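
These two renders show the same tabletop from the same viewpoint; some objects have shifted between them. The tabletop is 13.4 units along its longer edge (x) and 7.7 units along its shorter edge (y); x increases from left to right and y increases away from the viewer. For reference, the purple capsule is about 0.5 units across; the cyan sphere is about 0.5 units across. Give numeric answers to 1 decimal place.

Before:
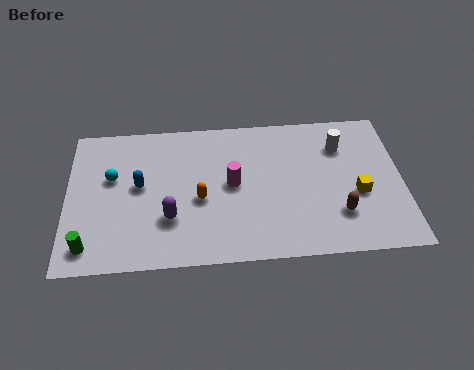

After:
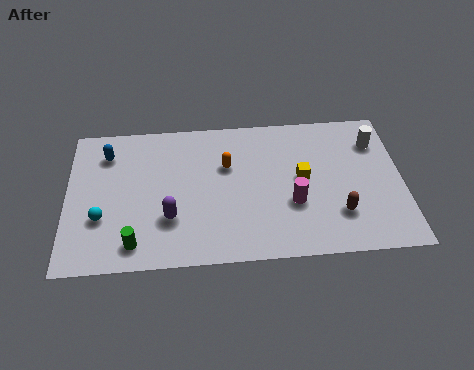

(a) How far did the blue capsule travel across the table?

2.2

The blue capsule was near (2.9, 4.2) before and (1.6, 6.0) after, so it travelled √(1.3² + 1.8²) ≈ 2.2 units.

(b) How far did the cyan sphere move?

2.1

The cyan sphere moved from about (1.8, 4.7) to (1.4, 2.6), a distance of √(0.4² + 2.1²) ≈ 2.1.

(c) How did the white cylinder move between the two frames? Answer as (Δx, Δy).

(1.4, 0.1)

From the two frames, the white cylinder sits at roughly (11.0, 5.7) before and (12.4, 5.8) after.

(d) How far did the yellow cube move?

2.4

From (11.6, 3.1) to (9.4, 4.1), the yellow cube covered √(2.2² + 1.0²) ≈ 2.4 units.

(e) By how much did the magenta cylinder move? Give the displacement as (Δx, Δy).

(2.4, -1.2)

The magenta cylinder started near (6.6, 4.0) and ended near (9.0, 2.8).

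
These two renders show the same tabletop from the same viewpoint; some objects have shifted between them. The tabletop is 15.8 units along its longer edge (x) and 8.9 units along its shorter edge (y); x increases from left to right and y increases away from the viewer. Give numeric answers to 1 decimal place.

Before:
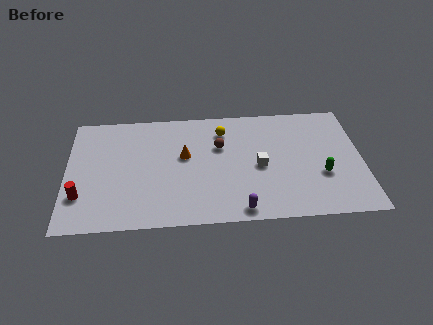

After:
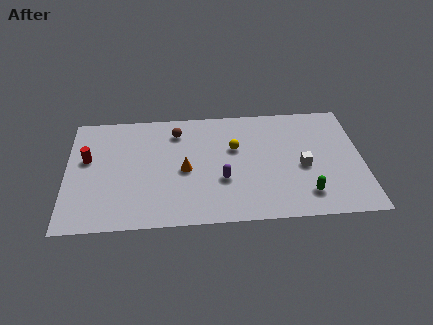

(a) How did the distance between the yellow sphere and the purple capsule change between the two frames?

-3.7

They were about 6.2 units apart before and 2.5 after — 3.7 units closer together.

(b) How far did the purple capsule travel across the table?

2.5

From (9.2, 0.9) to (8.3, 3.2), the purple capsule covered √(0.9² + 2.3²) ≈ 2.5 units.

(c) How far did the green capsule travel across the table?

1.7

From (13.6, 3.2) to (12.7, 1.8), the green capsule covered √(0.9² + 1.4²) ≈ 1.7 units.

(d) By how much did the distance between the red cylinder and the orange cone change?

-0.8

They were about 6.1 units apart before and 5.3 after — 0.8 units closer together.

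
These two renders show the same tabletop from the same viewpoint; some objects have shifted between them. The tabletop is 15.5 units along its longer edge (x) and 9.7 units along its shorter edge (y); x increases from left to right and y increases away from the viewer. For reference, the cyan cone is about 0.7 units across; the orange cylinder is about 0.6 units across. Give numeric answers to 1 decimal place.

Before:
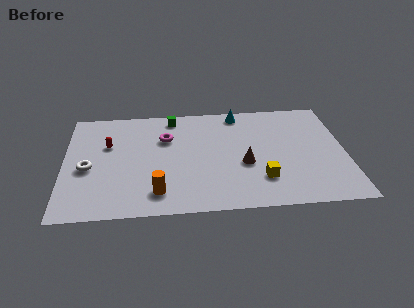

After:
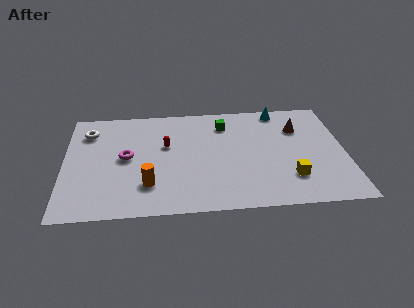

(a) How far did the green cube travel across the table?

3.0

The green cube moved from about (6.0, 8.5) to (8.9, 7.6), a distance of √(2.9² + 0.9²) ≈ 3.0.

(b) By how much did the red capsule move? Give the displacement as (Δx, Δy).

(3.2, -0.3)

From the two frames, the red capsule sits at roughly (2.4, 6.2) before and (5.6, 5.9) after.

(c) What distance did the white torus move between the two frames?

3.3

The white torus was near (1.3, 4.2) before and (1.3, 7.5) after, so it travelled √(0.0² + 3.3²) ≈ 3.3 units.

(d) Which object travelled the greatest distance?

the brown cone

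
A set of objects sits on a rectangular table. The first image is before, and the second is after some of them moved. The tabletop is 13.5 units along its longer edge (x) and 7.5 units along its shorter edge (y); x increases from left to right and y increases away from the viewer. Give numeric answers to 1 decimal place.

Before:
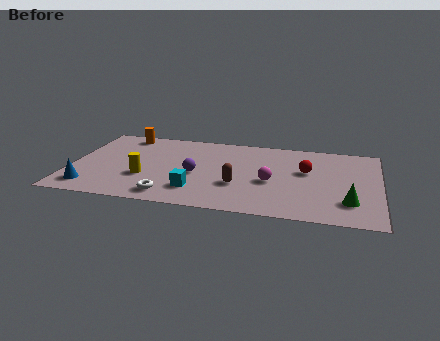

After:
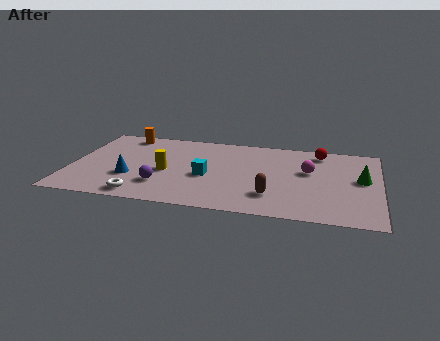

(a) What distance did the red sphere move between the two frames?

2.0

The red sphere moved from about (10.3, 4.5) to (10.8, 6.4), a distance of √(0.5² + 1.9²) ≈ 2.0.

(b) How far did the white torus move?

1.2

From (4.5, 1.1) to (3.3, 0.9), the white torus covered √(1.2² + 0.2²) ≈ 1.2 units.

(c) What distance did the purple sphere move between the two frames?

1.9

The purple sphere moved from about (5.5, 3.3) to (4.1, 2.0), a distance of √(1.4² + 1.3²) ≈ 1.9.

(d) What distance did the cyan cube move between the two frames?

1.5

The cyan cube moved from about (5.6, 1.8) to (6.0, 3.2), a distance of √(0.4² + 1.4²) ≈ 1.5.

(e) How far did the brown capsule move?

1.7

From (7.4, 2.6) to (8.9, 1.9), the brown capsule covered √(1.5² + 0.7²) ≈ 1.7 units.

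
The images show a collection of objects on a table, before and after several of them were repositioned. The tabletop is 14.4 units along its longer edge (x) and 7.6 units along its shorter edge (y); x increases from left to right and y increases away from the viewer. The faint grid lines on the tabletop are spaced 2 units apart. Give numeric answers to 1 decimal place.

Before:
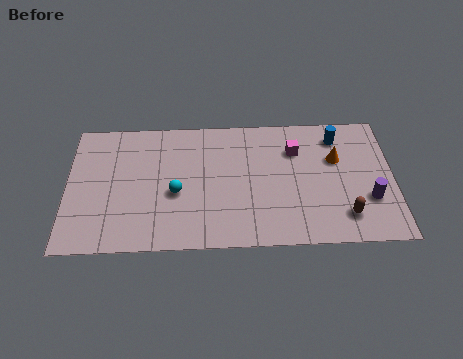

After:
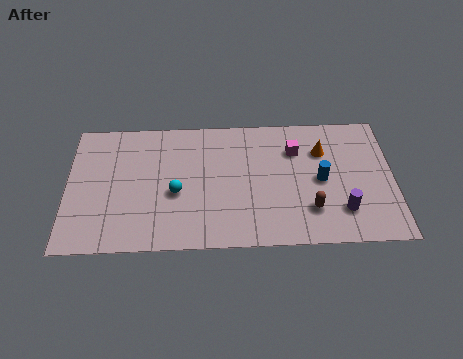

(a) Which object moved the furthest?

the blue cylinder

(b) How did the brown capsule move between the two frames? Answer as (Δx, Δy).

(-1.5, 0.4)

From the two frames, the brown capsule sits at roughly (12.2, 1.6) before and (10.7, 2.0) after.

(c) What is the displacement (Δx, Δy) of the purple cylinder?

(-1.2, -0.6)

The purple cylinder was at about (13.3, 2.5) and moved to about (12.1, 1.9).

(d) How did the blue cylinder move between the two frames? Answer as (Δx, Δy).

(-0.8, -2.5)

From the two frames, the blue cylinder sits at roughly (12.0, 6.2) before and (11.2, 3.7) after.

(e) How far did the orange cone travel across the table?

0.8

From (11.9, 4.9) to (11.3, 5.4), the orange cone covered √(0.6² + 0.5²) ≈ 0.8 units.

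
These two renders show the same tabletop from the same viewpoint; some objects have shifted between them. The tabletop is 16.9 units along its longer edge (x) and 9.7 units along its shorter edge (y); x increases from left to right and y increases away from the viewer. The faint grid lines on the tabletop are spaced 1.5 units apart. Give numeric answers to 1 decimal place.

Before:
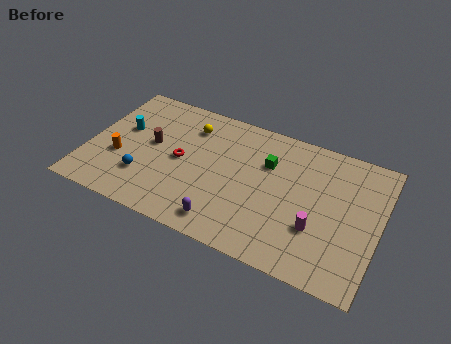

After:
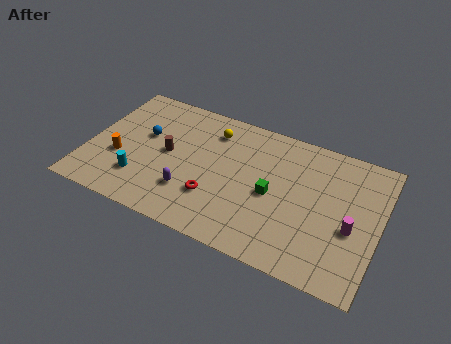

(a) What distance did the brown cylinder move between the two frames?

1.0

The brown cylinder was near (3.6, 5.3) before and (4.6, 5.0) after, so it travelled √(1.0² + 0.3²) ≈ 1.0 units.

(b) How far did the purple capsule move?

2.6

From (8.4, 1.4) to (6.2, 2.7), the purple capsule covered √(2.2² + 1.3²) ≈ 2.6 units.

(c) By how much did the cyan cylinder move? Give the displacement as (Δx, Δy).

(1.5, -3.3)

From the two frames, the cyan cylinder sits at roughly (1.8, 5.8) before and (3.3, 2.5) after.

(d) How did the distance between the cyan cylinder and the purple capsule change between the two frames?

-5.0

They were about 7.9 units apart before and 2.9 after — 5.0 units closer together.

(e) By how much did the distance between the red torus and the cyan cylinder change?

+0.6

The distance was about 3.7 in the first image and 4.3 in the second, so they moved 0.6 units further apart.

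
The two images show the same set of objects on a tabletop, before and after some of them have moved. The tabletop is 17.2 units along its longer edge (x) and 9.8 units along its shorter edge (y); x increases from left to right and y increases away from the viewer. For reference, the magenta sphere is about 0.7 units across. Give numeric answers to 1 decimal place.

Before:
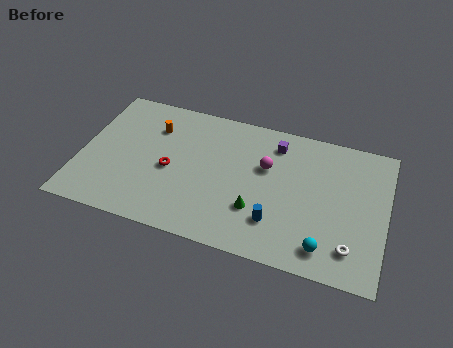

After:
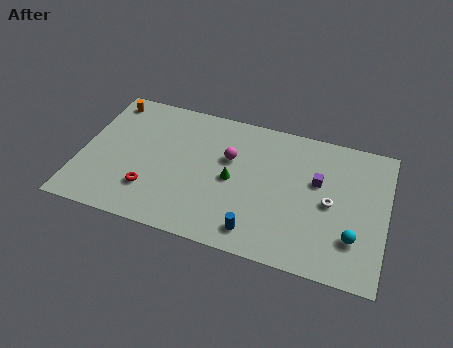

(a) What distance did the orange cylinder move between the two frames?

3.1

The orange cylinder was near (3.9, 7.2) before and (1.1, 8.5) after, so it travelled √(2.8² + 1.3²) ≈ 3.1 units.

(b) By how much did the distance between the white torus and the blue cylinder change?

+0.8

The distance was about 4.2 in the first image and 5.0 in the second, so they moved 0.8 units further apart.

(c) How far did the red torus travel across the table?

2.1

The red torus was near (5.1, 4.4) before and (4.1, 2.6) after, so it travelled √(1.0² + 1.8²) ≈ 2.1 units.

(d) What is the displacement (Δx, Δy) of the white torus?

(-1.3, 2.7)

The white torus started near (15.4, 2.0) and ended near (14.1, 4.7).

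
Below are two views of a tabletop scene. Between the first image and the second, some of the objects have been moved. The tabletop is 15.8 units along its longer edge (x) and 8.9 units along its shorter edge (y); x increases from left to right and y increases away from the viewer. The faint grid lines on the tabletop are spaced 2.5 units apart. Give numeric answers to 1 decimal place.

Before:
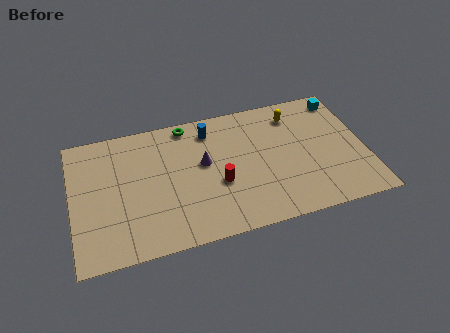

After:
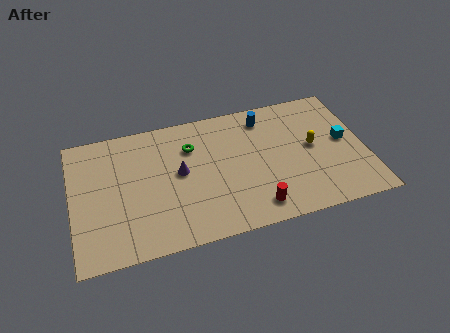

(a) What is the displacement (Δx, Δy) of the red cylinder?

(1.8, -2.1)

From the two frames, the red cylinder sits at roughly (7.8, 3.5) before and (9.6, 1.4) after.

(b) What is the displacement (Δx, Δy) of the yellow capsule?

(0.8, -2.5)

The yellow capsule started near (12.2, 7.2) and ended near (13.0, 4.7).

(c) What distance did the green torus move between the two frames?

1.6

The green torus moved from about (6.4, 8.0) to (6.5, 6.4), a distance of √(0.1² + 1.6²) ≈ 1.6.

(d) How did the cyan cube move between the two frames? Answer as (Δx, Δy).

(-0.2, -3.0)

The cyan cube started near (14.9, 7.7) and ended near (14.7, 4.7).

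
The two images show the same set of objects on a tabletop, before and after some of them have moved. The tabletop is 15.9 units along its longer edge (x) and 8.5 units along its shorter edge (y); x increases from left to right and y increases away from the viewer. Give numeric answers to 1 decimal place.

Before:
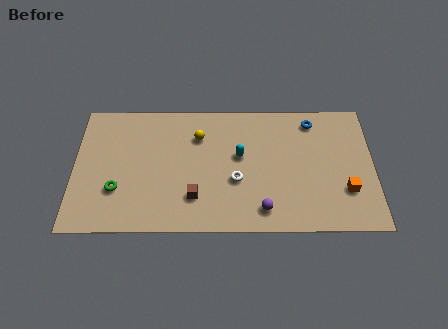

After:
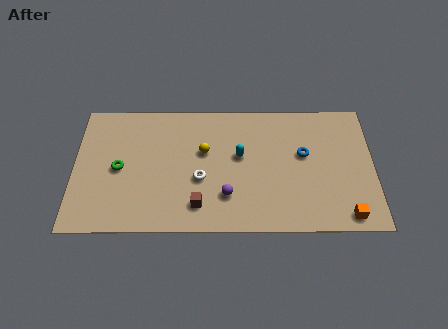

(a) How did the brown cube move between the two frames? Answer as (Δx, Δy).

(0.2, -0.5)

The brown cube started near (6.4, 2.2) and ended near (6.6, 1.7).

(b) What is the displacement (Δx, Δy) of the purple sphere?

(-1.9, 0.9)

The purple sphere started near (10.0, 1.4) and ended near (8.1, 2.3).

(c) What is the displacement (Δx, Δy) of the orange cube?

(0.0, -1.6)

The orange cube was at about (14.4, 2.6) and moved to about (14.4, 1.0).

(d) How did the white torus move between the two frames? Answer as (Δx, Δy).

(-1.9, 0.1)

From the two frames, the white torus sits at roughly (8.6, 3.3) before and (6.7, 3.4) after.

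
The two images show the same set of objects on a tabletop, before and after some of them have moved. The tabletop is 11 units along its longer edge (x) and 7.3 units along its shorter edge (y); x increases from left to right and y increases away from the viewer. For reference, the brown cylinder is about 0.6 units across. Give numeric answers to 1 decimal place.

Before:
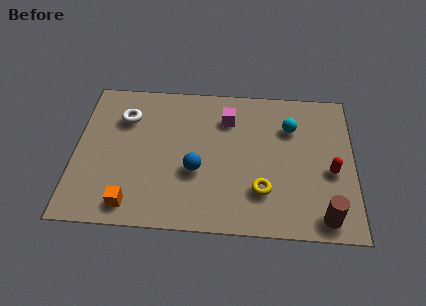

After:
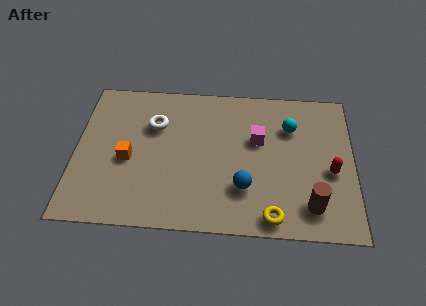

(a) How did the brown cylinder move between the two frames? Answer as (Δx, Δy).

(-0.5, 0.5)

The brown cylinder was at about (9.8, 0.9) and moved to about (9.3, 1.4).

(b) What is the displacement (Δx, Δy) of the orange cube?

(-0.2, 2.2)

From the two frames, the orange cube sits at roughly (2.3, 1.0) before and (2.1, 3.2) after.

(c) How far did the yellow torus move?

1.3

The yellow torus was near (7.4, 2.0) before and (7.8, 0.8) after, so it travelled √(0.4² + 1.2²) ≈ 1.3 units.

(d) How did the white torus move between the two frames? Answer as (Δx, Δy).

(1.2, -0.3)

The white torus was at about (1.9, 5.3) and moved to about (3.1, 5.0).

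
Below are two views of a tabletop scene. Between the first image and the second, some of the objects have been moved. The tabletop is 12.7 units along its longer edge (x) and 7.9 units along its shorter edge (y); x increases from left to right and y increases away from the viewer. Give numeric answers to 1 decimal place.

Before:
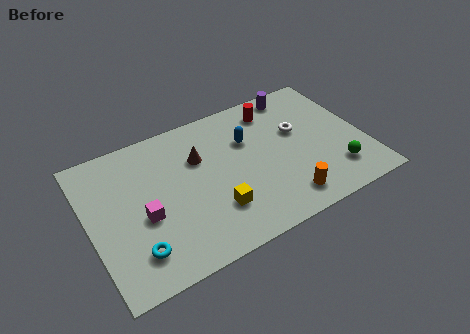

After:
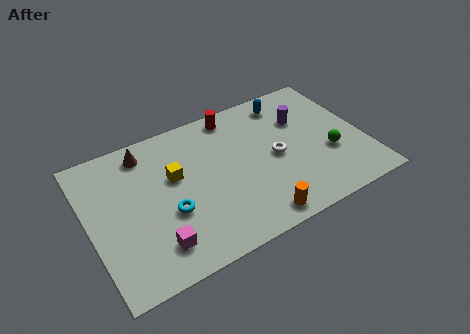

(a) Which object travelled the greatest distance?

the yellow cube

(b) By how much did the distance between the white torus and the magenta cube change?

-1.3

The distance was about 7.6 in the first image and 6.3 in the second, so they moved 1.3 units closer together.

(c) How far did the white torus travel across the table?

1.6

The white torus was near (9.8, 4.8) before and (8.6, 3.8) after, so it travelled √(1.2² + 1.0²) ≈ 1.6 units.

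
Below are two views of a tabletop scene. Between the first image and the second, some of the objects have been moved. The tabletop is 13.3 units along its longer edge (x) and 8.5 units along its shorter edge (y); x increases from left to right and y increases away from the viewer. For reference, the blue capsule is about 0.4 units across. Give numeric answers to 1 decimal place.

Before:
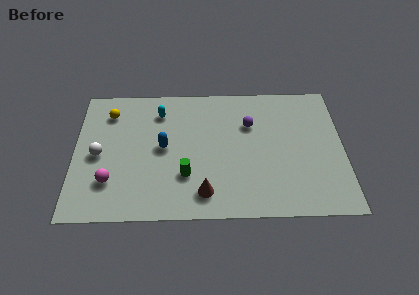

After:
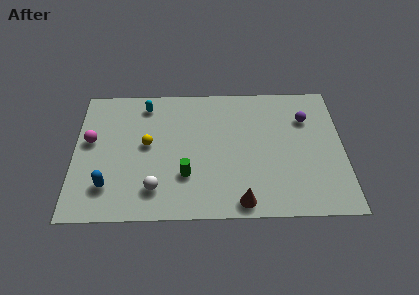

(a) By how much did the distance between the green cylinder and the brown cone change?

+1.8

They were about 1.4 units apart before and 3.2 after — 1.8 units further apart.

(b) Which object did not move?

the green cylinder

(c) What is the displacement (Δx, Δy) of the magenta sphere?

(-1.0, 2.6)

The magenta sphere was at about (1.8, 2.3) and moved to about (0.8, 4.9).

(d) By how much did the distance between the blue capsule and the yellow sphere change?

-0.3

They were about 3.5 units apart before and 3.2 after — 0.3 units closer together.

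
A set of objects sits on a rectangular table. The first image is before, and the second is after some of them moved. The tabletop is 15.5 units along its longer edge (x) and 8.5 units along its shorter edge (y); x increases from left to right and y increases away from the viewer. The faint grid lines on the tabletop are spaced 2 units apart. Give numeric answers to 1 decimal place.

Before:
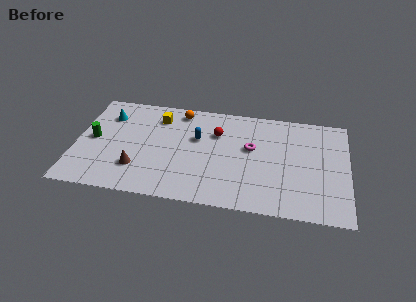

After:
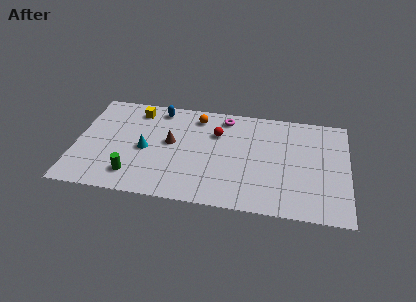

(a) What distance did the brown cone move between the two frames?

3.0

From (3.6, 2.3) to (5.4, 4.7), the brown cone covered √(1.8² + 2.4²) ≈ 3.0 units.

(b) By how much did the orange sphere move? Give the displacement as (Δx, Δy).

(1.0, -0.3)

The orange sphere was at about (5.8, 7.4) and moved to about (6.8, 7.1).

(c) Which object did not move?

the red sphere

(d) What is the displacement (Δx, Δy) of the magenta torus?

(-1.6, 2.3)

From the two frames, the magenta torus sits at roughly (10.0, 5.0) before and (8.4, 7.3) after.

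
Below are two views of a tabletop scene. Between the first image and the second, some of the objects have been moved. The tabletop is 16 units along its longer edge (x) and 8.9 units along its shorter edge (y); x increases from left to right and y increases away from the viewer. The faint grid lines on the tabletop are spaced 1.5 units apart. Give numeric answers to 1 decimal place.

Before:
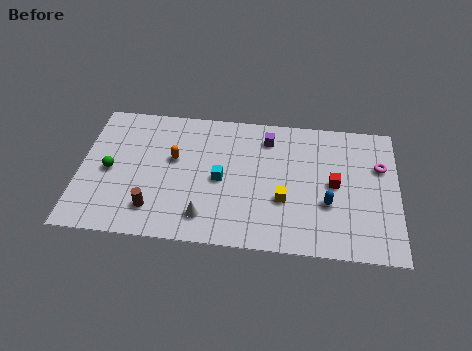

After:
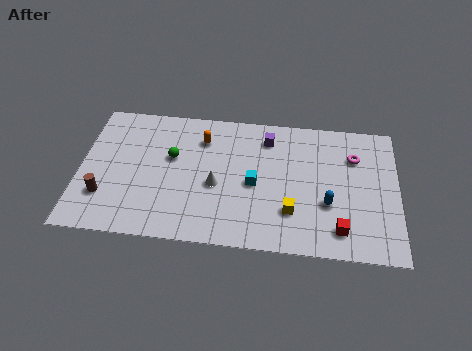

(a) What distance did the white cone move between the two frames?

2.2

From (6.4, 1.7) to (6.9, 3.8), the white cone covered √(0.5² + 2.1²) ≈ 2.2 units.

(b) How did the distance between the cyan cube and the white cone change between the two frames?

-0.7

They were about 2.6 units apart before and 1.9 after — 0.7 units closer together.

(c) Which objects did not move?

the blue capsule and the purple cube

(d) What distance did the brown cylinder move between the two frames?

2.6

The brown cylinder moved from about (3.8, 1.9) to (1.3, 2.5), a distance of √(2.5² + 0.6²) ≈ 2.6.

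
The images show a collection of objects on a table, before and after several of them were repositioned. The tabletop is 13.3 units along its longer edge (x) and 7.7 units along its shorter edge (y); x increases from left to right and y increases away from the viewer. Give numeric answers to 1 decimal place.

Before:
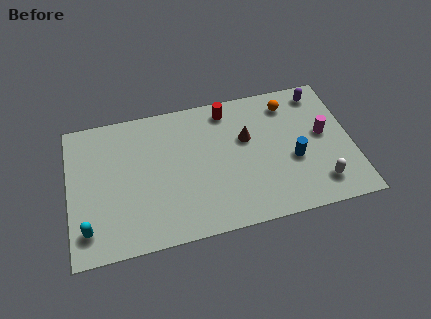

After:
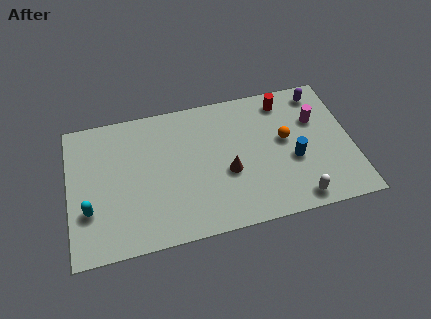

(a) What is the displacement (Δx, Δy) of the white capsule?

(-1.1, -0.6)

The white capsule started near (11.6, 1.5) and ended near (10.5, 0.9).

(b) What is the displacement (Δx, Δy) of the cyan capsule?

(0.1, 1.0)

The cyan capsule started near (0.8, 1.5) and ended near (0.9, 2.5).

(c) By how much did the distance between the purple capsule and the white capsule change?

+0.8

They were about 5.1 units apart before and 5.9 after — 0.8 units further apart.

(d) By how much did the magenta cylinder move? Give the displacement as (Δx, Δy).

(-0.3, 0.9)

The magenta cylinder was at about (12.0, 4.2) and moved to about (11.7, 5.1).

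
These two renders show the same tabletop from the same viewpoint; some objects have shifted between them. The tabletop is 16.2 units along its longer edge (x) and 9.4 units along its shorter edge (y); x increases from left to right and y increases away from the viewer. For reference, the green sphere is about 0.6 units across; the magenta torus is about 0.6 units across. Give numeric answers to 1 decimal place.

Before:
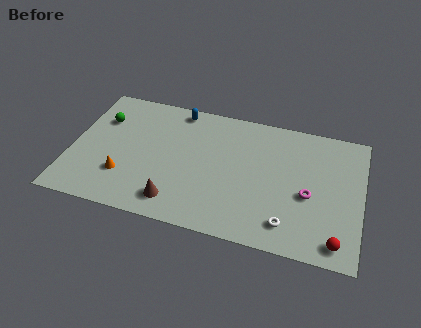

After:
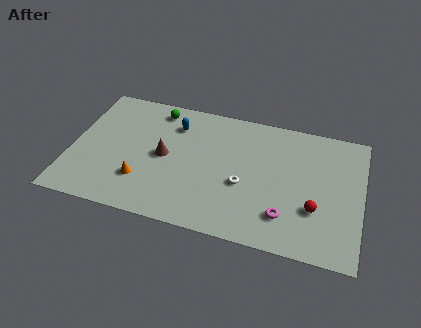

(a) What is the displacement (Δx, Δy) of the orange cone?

(1.0, -0.1)

From the two frames, the orange cone sits at roughly (3.1, 2.7) before and (4.1, 2.6) after.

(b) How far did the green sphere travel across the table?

3.4

The green sphere was near (1.5, 6.6) before and (4.5, 8.1) after, so it travelled √(3.0² + 1.5²) ≈ 3.4 units.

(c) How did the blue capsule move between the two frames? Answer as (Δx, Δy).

(-0.1, -1.2)

The blue capsule was at about (5.7, 8.4) and moved to about (5.6, 7.2).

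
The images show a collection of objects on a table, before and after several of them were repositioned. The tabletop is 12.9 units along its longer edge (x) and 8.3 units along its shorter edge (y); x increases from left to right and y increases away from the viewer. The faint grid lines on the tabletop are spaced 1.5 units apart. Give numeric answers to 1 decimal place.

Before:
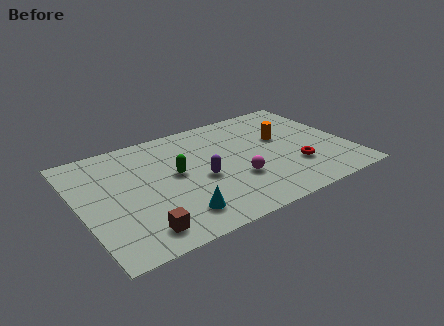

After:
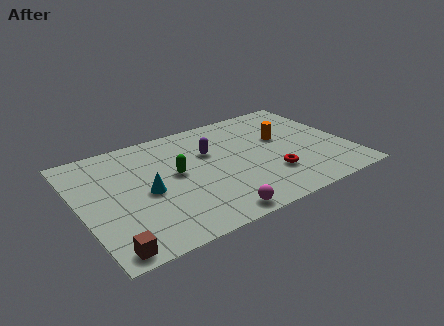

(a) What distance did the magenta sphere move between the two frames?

2.5

From (7.3, 2.8) to (5.8, 0.8), the magenta sphere covered √(1.5² + 2.0²) ≈ 2.5 units.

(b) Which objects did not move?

the green capsule and the orange cylinder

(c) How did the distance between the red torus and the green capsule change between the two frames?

-1.1

The distance was about 5.9 in the first image and 4.8 in the second, so they moved 1.1 units closer together.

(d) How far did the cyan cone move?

2.5

From (4.2, 1.6) to (3.1, 3.8), the cyan cone covered √(1.1² + 2.2²) ≈ 2.5 units.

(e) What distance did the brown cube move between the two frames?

1.6

The brown cube moved from about (2.4, 1.3) to (0.9, 0.8), a distance of √(1.5² + 0.5²) ≈ 1.6.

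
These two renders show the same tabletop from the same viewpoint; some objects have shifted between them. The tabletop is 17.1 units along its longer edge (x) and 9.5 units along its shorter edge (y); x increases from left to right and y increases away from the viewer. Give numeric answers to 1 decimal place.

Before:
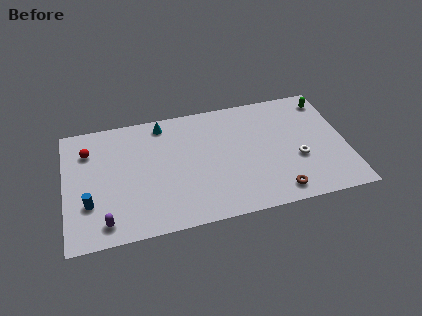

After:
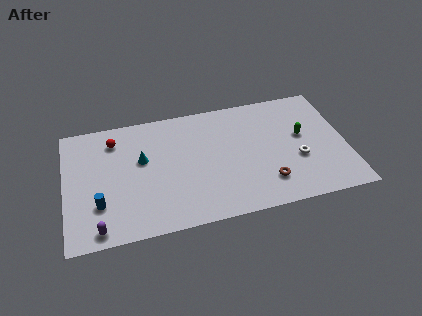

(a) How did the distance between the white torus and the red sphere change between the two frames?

-1.4

The distance was about 13.1 in the first image and 11.7 in the second, so they moved 1.4 units closer together.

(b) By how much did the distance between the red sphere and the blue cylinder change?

+0.8

The distance was about 4.1 in the first image and 4.9 in the second, so they moved 0.8 units further apart.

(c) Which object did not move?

the white torus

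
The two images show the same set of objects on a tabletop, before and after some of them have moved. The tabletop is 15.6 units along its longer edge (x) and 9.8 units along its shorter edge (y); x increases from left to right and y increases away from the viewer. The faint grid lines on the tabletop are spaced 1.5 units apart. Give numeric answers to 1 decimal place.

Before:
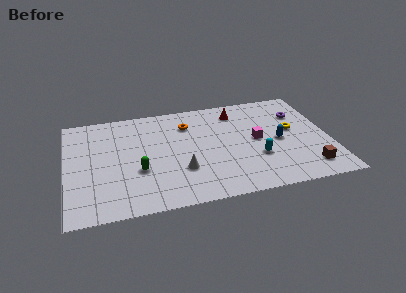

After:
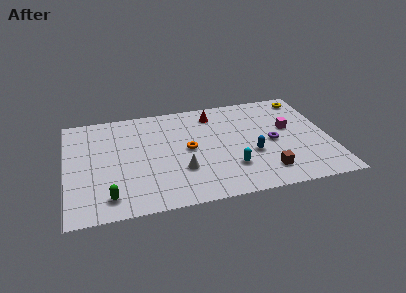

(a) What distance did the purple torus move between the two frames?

3.0

From (14.0, 7.0) to (12.2, 4.6), the purple torus covered √(1.8² + 2.4²) ≈ 3.0 units.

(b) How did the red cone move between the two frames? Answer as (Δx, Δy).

(-1.4, 0.1)

From the two frames, the red cone sits at roughly (10.3, 8.0) before and (8.9, 8.1) after.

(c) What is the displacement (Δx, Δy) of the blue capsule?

(-1.7, -0.9)

From the two frames, the blue capsule sits at roughly (12.6, 4.6) before and (10.9, 3.7) after.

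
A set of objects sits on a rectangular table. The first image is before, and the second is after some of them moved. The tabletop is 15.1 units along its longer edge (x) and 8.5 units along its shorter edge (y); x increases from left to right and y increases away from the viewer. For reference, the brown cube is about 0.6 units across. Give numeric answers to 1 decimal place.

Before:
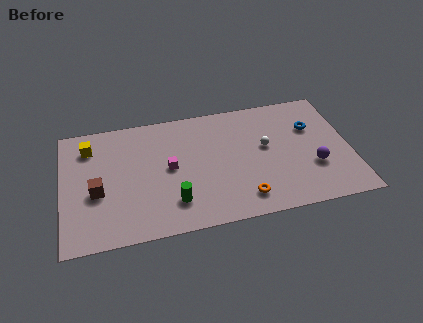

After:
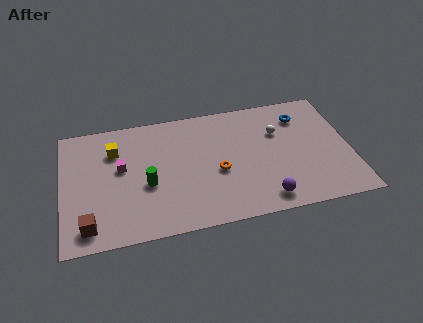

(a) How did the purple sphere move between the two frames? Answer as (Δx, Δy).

(-2.7, -1.7)

The purple sphere started near (13.1, 2.9) and ended near (10.4, 1.2).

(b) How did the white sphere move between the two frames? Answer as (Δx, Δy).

(0.7, 0.9)

The white sphere was at about (10.7, 4.8) and moved to about (11.4, 5.7).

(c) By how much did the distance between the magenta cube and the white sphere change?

+3.2

Before: roughly 5.1 units apart; after: 8.3. That's 3.2 units further apart.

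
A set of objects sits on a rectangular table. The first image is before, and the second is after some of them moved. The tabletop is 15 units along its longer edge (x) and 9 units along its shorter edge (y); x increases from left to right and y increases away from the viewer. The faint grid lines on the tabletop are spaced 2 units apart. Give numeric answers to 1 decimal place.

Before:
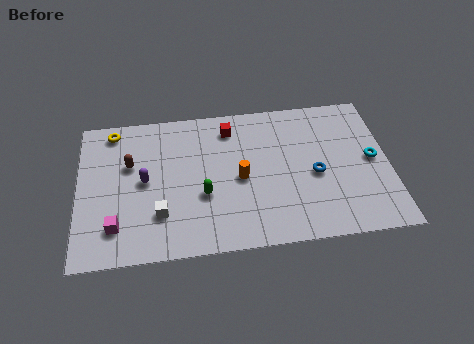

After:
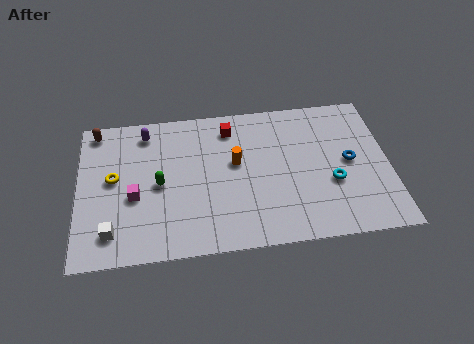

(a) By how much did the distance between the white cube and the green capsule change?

+1.2

They were about 2.3 units apart before and 3.5 after — 1.2 units further apart.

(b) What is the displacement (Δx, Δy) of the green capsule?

(-2.1, 0.9)

From the two frames, the green capsule sits at roughly (6.0, 3.4) before and (3.9, 4.3) after.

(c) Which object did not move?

the red cube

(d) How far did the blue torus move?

1.8

The blue torus was near (11.4, 4.0) before and (13.1, 4.6) after, so it travelled √(1.7² + 0.6²) ≈ 1.8 units.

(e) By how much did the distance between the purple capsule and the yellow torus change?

-0.5

They were about 3.6 units apart before and 3.1 after — 0.5 units closer together.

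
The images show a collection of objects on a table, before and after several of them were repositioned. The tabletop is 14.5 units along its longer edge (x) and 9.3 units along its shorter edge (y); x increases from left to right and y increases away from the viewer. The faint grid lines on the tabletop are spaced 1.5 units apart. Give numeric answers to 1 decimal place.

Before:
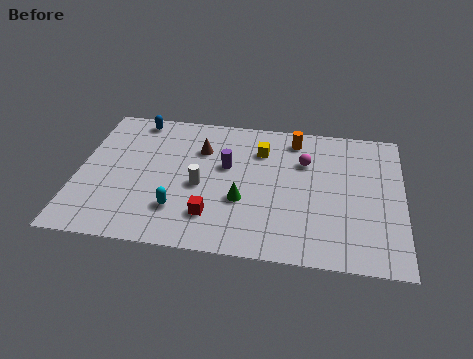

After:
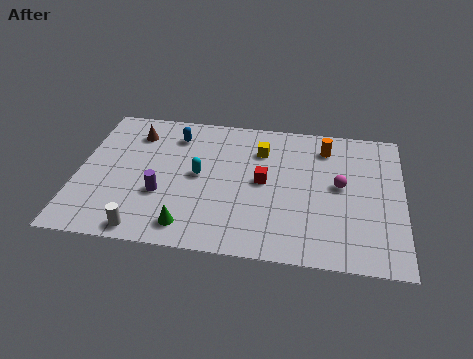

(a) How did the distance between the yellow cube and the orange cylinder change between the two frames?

+1.2

The distance was about 1.8 in the first image and 3.0 in the second, so they moved 1.2 units further apart.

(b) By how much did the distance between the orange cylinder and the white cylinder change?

+4.6

Before: roughly 5.6 units apart; after: 10.2. That's 4.6 units further apart.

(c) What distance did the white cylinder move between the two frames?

3.9

The white cylinder was near (5.5, 4.1) before and (3.2, 0.9) after, so it travelled √(2.3² + 3.2²) ≈ 3.9 units.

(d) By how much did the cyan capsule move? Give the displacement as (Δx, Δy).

(0.8, 2.4)

The cyan capsule started near (4.6, 2.4) and ended near (5.4, 4.8).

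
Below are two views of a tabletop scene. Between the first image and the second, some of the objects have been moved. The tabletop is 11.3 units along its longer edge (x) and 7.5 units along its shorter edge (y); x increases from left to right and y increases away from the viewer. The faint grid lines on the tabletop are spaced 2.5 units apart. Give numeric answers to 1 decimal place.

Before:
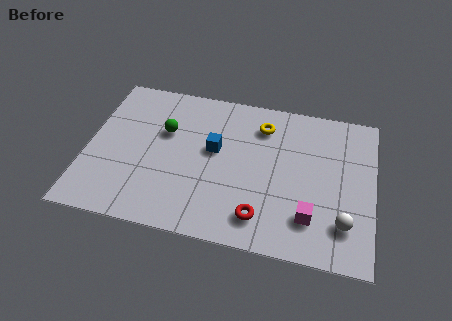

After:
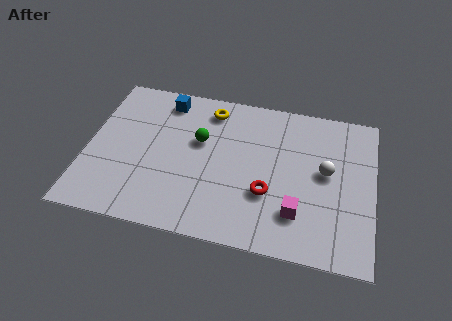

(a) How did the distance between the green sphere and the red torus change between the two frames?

-1.8

The distance was about 5.2 in the first image and 3.4 in the second, so they moved 1.8 units closer together.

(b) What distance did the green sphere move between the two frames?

1.4

The green sphere moved from about (3.0, 4.8) to (4.4, 4.6), a distance of √(1.4² + 0.2²) ≈ 1.4.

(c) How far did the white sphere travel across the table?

2.4

The white sphere was near (10.2, 1.8) before and (9.4, 4.1) after, so it travelled √(0.8² + 2.3²) ≈ 2.4 units.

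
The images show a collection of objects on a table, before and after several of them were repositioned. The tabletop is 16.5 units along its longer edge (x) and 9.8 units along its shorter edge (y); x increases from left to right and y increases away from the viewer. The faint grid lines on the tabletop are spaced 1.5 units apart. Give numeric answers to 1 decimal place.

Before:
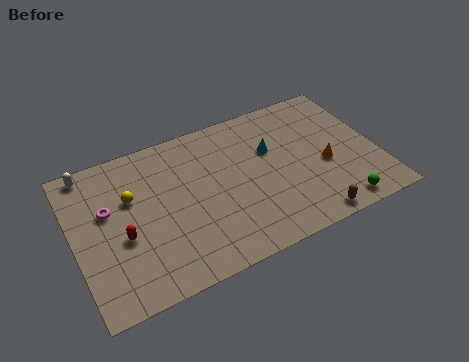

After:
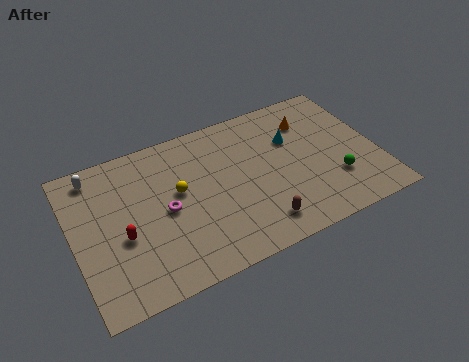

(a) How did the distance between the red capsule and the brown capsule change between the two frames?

-2.8

Before: roughly 10.3 units apart; after: 7.5. That's 2.8 units closer together.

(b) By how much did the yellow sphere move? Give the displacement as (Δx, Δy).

(2.5, -0.7)

From the two frames, the yellow sphere sits at roughly (3.2, 6.3) before and (5.7, 5.6) after.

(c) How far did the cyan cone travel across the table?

1.2

From (10.9, 6.3) to (12.1, 6.5), the cyan cone covered √(1.2² + 0.2²) ≈ 1.2 units.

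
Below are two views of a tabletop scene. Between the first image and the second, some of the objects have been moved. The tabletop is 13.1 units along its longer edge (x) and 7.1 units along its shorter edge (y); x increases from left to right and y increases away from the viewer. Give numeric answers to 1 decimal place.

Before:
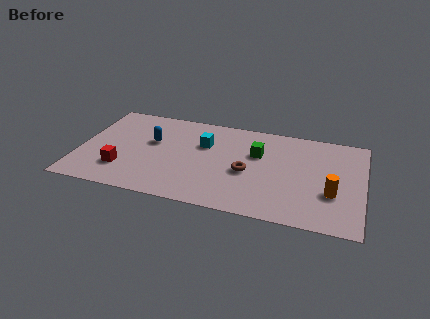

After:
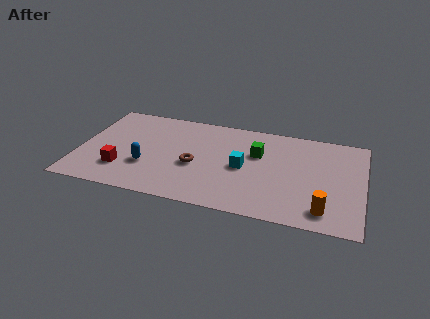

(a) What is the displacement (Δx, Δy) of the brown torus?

(-2.4, -0.1)

The brown torus was at about (7.8, 3.1) and moved to about (5.4, 3.0).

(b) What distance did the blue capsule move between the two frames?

1.9

The blue capsule was near (3.3, 4.3) before and (3.2, 2.4) after, so it travelled √(0.1² + 1.9²) ≈ 1.9 units.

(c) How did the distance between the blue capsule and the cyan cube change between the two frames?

+2.1

The distance was about 2.4 in the first image and 4.5 in the second, so they moved 2.1 units further apart.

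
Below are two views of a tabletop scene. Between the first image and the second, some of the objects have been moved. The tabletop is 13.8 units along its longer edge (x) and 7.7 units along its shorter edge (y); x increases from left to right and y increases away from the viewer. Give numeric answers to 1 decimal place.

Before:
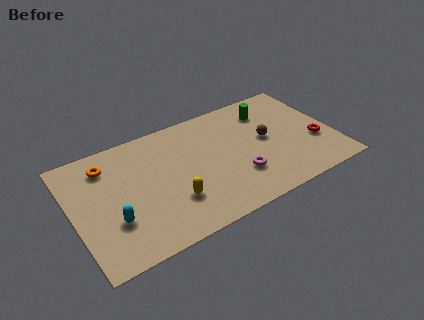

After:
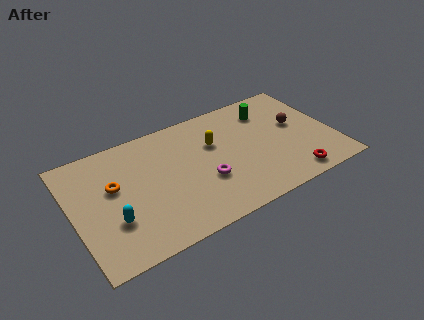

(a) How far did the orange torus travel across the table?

1.5

The orange torus was near (2.0, 6.1) before and (2.2, 4.6) after, so it travelled √(0.2² + 1.5²) ≈ 1.5 units.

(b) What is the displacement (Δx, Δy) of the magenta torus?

(-1.7, 0.5)

The magenta torus started near (8.5, 2.3) and ended near (6.8, 2.8).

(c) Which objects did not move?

the green cylinder and the cyan capsule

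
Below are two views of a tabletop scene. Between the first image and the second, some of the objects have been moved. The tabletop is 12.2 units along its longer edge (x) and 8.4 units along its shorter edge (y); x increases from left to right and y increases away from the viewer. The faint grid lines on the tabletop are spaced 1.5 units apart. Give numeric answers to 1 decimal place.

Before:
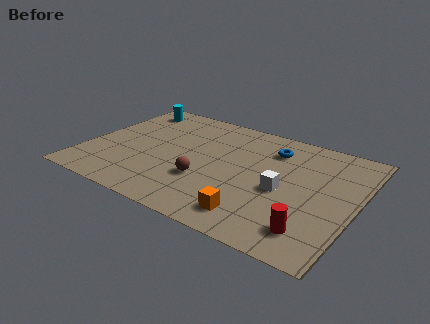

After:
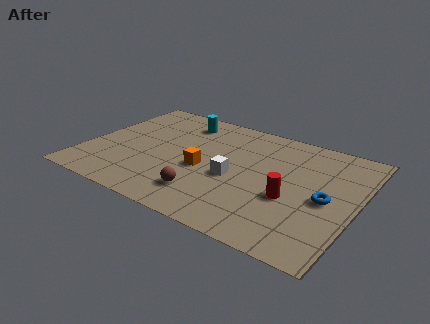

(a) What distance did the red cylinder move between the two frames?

2.1

The red cylinder moved from about (10.6, 1.6) to (9.4, 3.3), a distance of √(1.2² + 1.7²) ≈ 2.1.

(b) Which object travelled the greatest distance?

the blue torus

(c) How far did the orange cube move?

3.5

From (8.1, 1.4) to (5.4, 3.6), the orange cube covered √(2.7² + 2.2²) ≈ 3.5 units.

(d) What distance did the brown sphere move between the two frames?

1.0

The brown sphere moved from about (5.6, 2.8) to (5.8, 1.8), a distance of √(0.2² + 1.0²) ≈ 1.0.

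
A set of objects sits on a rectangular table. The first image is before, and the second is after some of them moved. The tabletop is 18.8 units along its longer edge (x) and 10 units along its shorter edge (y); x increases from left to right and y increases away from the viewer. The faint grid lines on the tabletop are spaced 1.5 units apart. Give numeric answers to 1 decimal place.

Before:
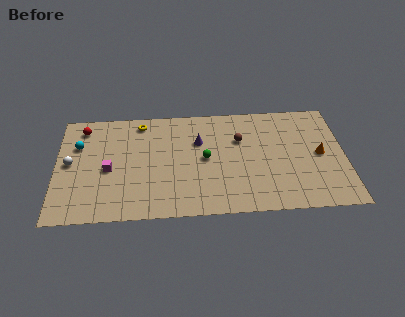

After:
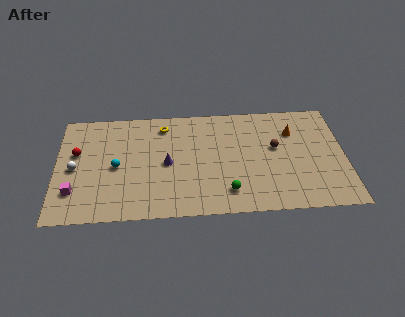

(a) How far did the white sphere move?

0.6

From (0.9, 5.2) to (1.2, 4.7), the white sphere covered √(0.3² + 0.5²) ≈ 0.6 units.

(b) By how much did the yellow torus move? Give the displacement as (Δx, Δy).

(1.5, -0.4)

The yellow torus was at about (5.5, 8.7) and moved to about (7.0, 8.3).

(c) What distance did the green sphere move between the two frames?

3.4

The green sphere moved from about (9.7, 5.1) to (11.1, 2.0), a distance of √(1.4² + 3.1²) ≈ 3.4.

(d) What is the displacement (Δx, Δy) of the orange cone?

(-1.7, 2.2)

From the two frames, the orange cone sits at roughly (17.2, 5.0) before and (15.5, 7.2) after.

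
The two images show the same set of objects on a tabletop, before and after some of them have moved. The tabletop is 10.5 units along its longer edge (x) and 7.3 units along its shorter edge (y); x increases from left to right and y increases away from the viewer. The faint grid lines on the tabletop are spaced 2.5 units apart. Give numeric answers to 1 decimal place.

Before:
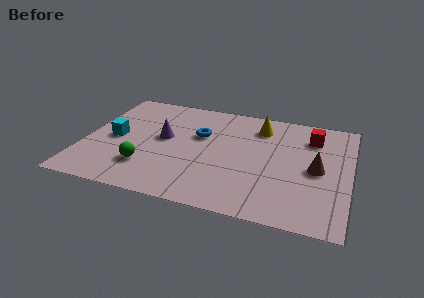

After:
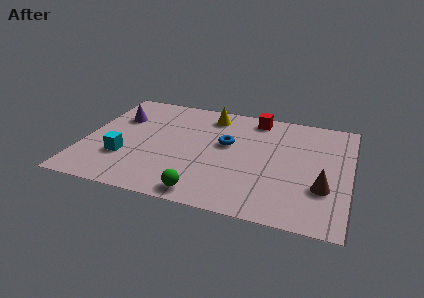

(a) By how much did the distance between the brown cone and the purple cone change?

+2.6

Before: roughly 6.1 units apart; after: 8.7. That's 2.6 units further apart.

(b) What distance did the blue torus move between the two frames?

1.1

The blue torus was near (4.5, 4.6) before and (5.6, 4.3) after, so it travelled √(1.1² + 0.3²) ≈ 1.1 units.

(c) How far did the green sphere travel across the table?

2.6

From (2.6, 1.9) to (5.0, 0.8), the green sphere covered √(2.4² + 1.1²) ≈ 2.6 units.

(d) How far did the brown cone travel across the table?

1.1

The brown cone was near (9.2, 3.5) before and (9.5, 2.4) after, so it travelled √(0.3² + 1.1²) ≈ 1.1 units.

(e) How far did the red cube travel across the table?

2.4

The red cube moved from about (8.9, 5.6) to (6.6, 6.4), a distance of √(2.3² + 0.8²) ≈ 2.4.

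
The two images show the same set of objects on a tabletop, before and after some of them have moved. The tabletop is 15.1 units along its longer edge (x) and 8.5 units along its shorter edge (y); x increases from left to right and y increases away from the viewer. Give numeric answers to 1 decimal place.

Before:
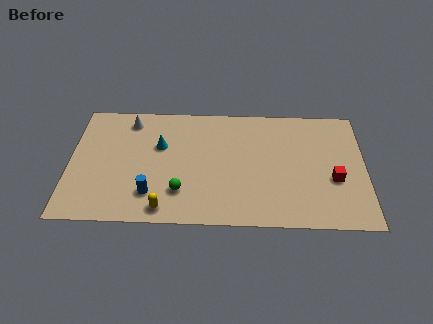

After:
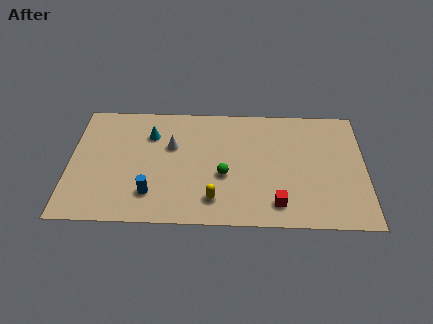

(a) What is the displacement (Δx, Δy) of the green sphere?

(2.2, 1.2)

From the two frames, the green sphere sits at roughly (5.7, 2.2) before and (7.9, 3.4) after.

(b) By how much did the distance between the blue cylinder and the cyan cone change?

+0.8

They were about 3.4 units apart before and 4.2 after — 0.8 units further apart.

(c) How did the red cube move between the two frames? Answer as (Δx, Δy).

(-2.9, -1.8)

The red cube started near (13.5, 3.3) and ended near (10.6, 1.5).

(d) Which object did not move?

the blue cylinder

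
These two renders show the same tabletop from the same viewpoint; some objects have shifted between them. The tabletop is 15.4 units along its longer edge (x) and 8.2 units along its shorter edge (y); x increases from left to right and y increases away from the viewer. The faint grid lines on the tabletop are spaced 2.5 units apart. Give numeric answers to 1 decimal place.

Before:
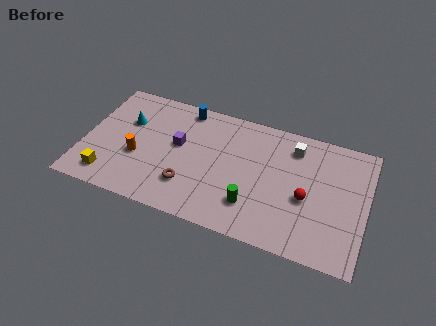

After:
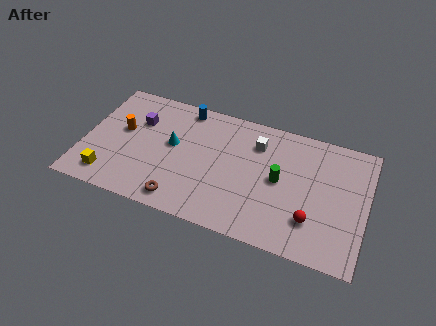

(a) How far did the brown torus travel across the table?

1.1

The brown torus moved from about (5.9, 2.2) to (5.6, 1.1), a distance of √(0.3² + 1.1²) ≈ 1.1.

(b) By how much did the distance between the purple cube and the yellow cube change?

-0.4

The distance was about 4.8 in the first image and 4.4 in the second, so they moved 0.4 units closer together.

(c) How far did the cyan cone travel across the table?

2.7

The cyan cone was near (2.2, 5.4) before and (4.8, 4.6) after, so it travelled √(2.6² + 0.8²) ≈ 2.7 units.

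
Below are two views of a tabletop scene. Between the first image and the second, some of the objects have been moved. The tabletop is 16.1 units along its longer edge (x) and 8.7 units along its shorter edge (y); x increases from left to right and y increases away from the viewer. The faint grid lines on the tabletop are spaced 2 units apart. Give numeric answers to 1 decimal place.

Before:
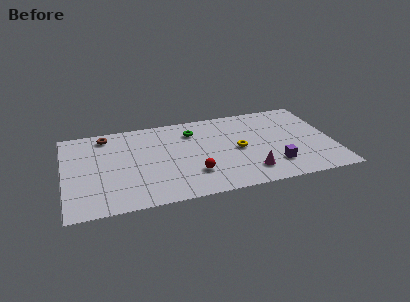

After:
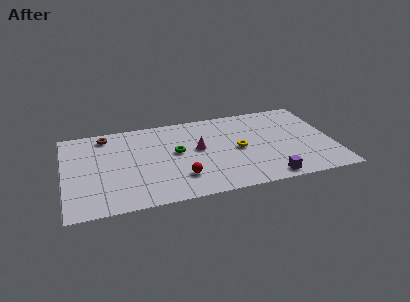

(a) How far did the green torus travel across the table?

2.2

From (7.8, 6.7) to (6.7, 4.8), the green torus covered √(1.1² + 1.9²) ≈ 2.2 units.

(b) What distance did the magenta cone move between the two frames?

4.2

From (10.9, 1.8) to (8.0, 4.8), the magenta cone covered √(2.9² + 3.0²) ≈ 4.2 units.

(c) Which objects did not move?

the yellow torus and the brown torus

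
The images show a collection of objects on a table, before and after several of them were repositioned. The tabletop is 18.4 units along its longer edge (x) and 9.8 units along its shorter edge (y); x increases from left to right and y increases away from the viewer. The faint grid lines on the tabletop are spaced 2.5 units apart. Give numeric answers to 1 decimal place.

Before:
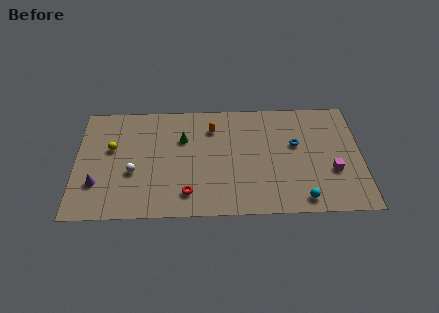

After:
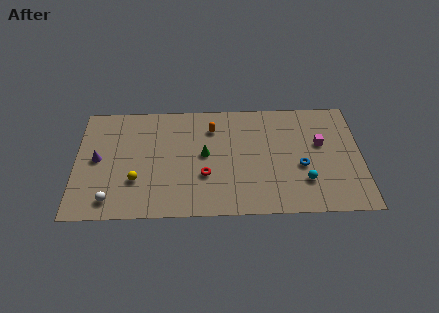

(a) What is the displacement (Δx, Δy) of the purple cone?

(0.0, 2.1)

The purple cone started near (1.4, 2.9) and ended near (1.4, 5.0).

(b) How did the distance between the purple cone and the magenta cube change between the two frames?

-0.7

Before: roughly 15.1 units apart; after: 14.4. That's 0.7 units closer together.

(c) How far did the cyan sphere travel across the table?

1.5

The cyan sphere was near (14.5, 1.2) before and (14.7, 2.7) after, so it travelled √(0.2² + 1.5²) ≈ 1.5 units.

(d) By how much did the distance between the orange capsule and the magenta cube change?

-1.5

They were about 8.7 units apart before and 7.2 after — 1.5 units closer together.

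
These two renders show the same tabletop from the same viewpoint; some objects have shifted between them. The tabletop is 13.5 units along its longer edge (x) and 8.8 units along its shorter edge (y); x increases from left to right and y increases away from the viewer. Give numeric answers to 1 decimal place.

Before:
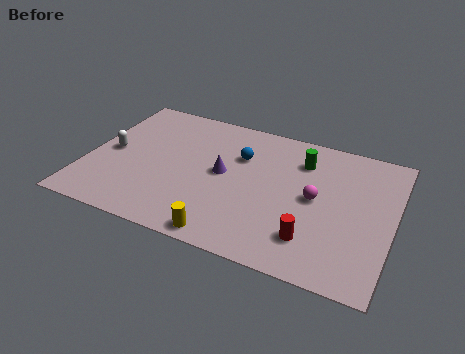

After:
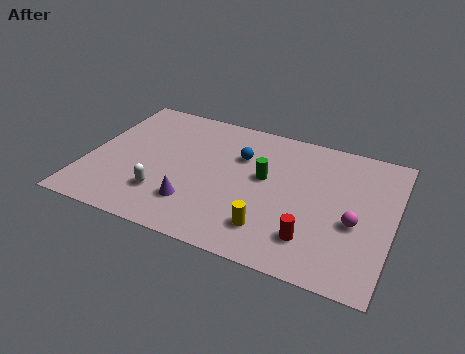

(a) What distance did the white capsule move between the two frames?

3.3

The white capsule moved from about (1.0, 4.3) to (3.6, 2.3), a distance of √(2.6² + 2.0²) ≈ 3.3.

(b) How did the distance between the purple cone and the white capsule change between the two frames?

-3.6

Before: roughly 5.0 units apart; after: 1.4. That's 3.6 units closer together.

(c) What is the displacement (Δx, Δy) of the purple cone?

(-1.0, -2.4)

The purple cone started near (6.0, 4.6) and ended near (5.0, 2.2).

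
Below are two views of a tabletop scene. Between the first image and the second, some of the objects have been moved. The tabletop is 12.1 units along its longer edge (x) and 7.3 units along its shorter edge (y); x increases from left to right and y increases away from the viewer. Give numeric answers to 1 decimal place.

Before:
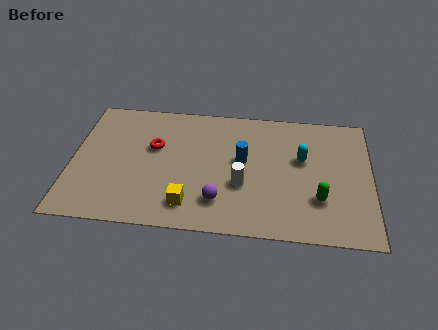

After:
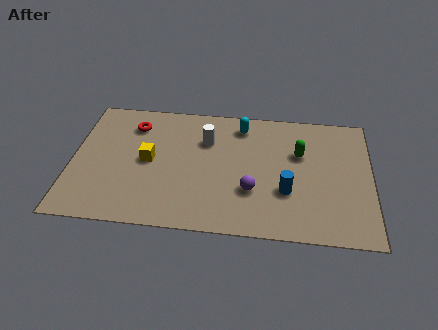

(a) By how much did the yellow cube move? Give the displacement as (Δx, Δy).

(-1.7, 2.3)

The yellow cube started near (4.8, 1.4) and ended near (3.1, 3.7).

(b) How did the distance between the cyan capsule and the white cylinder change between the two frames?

-1.2

The distance was about 2.9 in the first image and 1.7 in the second, so they moved 1.2 units closer together.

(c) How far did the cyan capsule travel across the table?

3.0

The cyan capsule moved from about (9.3, 4.4) to (6.8, 6.1), a distance of √(2.5² + 1.7²) ≈ 3.0.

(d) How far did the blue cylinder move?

2.4

The blue cylinder moved from about (6.9, 4.1) to (8.7, 2.5), a distance of √(1.8² + 1.6²) ≈ 2.4.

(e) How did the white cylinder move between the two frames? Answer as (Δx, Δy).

(-1.5, 2.4)

From the two frames, the white cylinder sits at roughly (6.9, 2.7) before and (5.4, 5.1) after.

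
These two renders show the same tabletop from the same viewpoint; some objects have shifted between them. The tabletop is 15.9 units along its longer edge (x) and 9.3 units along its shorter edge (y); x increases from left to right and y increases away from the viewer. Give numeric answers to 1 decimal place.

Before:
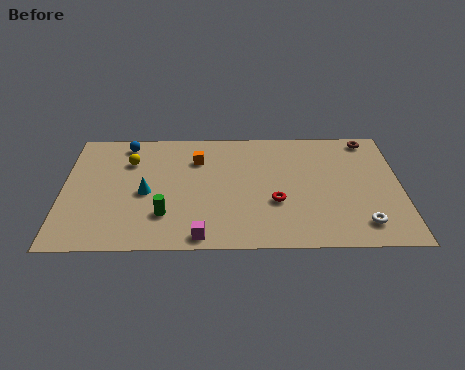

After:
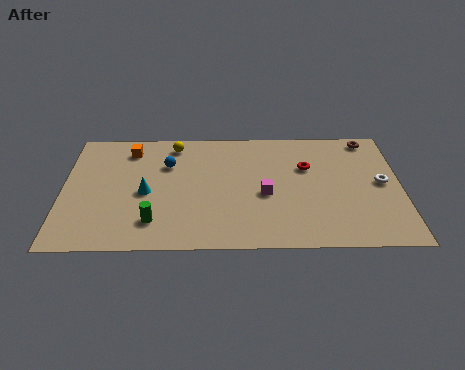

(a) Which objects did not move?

the brown torus and the cyan cone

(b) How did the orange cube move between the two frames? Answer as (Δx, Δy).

(-3.2, 0.8)

The orange cube was at about (6.3, 6.8) and moved to about (3.1, 7.6).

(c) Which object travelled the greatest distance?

the magenta cube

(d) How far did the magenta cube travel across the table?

4.3

The magenta cube was near (6.5, 0.9) before and (9.5, 4.0) after, so it travelled √(3.0² + 3.1²) ≈ 4.3 units.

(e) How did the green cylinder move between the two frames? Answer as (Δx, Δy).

(-0.5, -0.5)

From the two frames, the green cylinder sits at roughly (4.8, 2.5) before and (4.3, 2.0) after.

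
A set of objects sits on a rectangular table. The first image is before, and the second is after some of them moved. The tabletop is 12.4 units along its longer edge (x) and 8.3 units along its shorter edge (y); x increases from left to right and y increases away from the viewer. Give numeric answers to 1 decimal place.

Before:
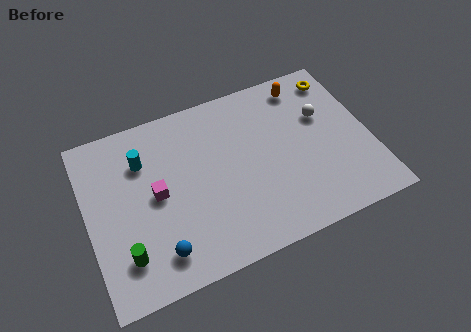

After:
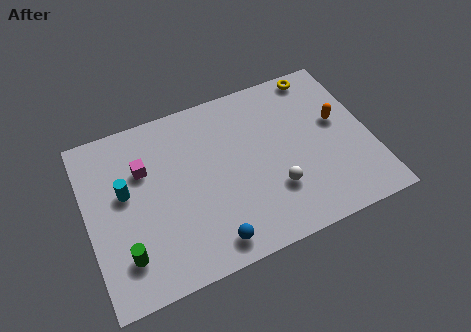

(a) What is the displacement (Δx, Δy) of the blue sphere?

(2.2, -0.4)

The blue sphere started near (2.8, 1.5) and ended near (5.0, 1.1).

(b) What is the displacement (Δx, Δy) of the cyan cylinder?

(-0.9, -1.2)

The cyan cylinder started near (2.6, 6.0) and ended near (1.7, 4.8).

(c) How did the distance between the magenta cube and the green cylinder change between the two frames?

+1.1

The distance was about 2.8 in the first image and 3.9 in the second, so they moved 1.1 units further apart.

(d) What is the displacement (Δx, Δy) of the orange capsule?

(1.2, -2.3)

The orange capsule started near (9.9, 7.1) and ended near (11.1, 4.8).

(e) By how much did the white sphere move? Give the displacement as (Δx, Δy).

(-2.5, -2.8)

The white sphere was at about (10.5, 5.3) and moved to about (8.0, 2.5).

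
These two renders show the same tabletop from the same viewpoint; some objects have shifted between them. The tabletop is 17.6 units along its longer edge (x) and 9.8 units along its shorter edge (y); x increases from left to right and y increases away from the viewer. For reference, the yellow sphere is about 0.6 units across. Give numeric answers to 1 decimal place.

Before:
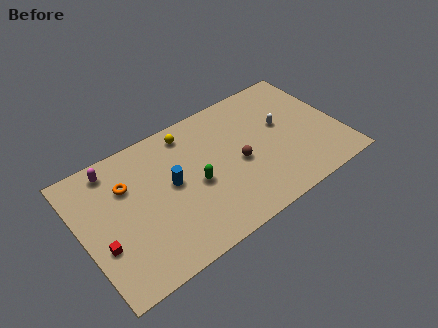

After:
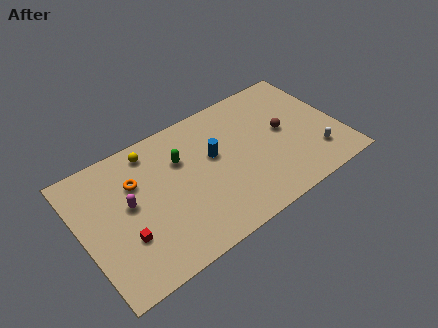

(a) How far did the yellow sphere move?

2.6

From (7.8, 8.4) to (5.2, 8.4), the yellow sphere covered √(2.6² + 0.0²) ≈ 2.6 units.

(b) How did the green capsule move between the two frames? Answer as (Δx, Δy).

(-0.6, 2.3)

The green capsule started near (7.6, 4.4) and ended near (7.0, 6.7).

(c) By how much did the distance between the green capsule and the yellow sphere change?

-1.5

They were about 4.0 units apart before and 2.5 after — 1.5 units closer together.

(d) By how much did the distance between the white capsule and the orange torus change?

+1.8

Before: roughly 10.7 units apart; after: 12.5. That's 1.8 units further apart.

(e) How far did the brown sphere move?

3.4

From (10.6, 4.4) to (13.9, 5.2), the brown sphere covered √(3.3² + 0.8²) ≈ 3.4 units.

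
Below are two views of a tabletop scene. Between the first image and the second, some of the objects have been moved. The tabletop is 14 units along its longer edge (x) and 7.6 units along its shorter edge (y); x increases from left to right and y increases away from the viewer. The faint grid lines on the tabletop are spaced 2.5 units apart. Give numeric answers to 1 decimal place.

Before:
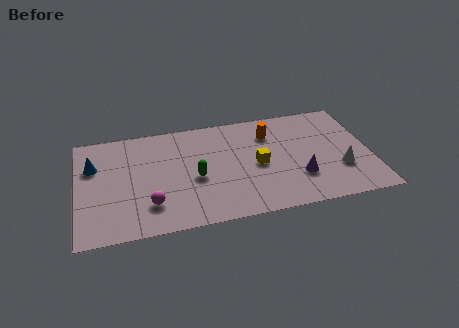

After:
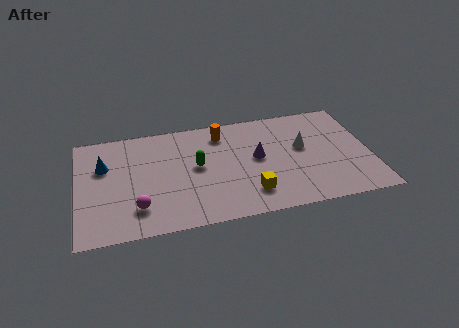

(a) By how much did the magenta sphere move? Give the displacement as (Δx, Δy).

(-0.6, -0.1)

From the two frames, the magenta sphere sits at roughly (3.4, 1.9) before and (2.8, 1.8) after.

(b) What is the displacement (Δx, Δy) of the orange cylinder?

(-2.3, 0.5)

The orange cylinder started near (9.3, 5.7) and ended near (7.0, 6.2).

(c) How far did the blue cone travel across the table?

0.5

The blue cone moved from about (0.8, 5.1) to (1.3, 5.0), a distance of √(0.5² + 0.1²) ≈ 0.5.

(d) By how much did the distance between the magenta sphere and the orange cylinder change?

-0.9

Before: roughly 7.0 units apart; after: 6.1. That's 0.9 units closer together.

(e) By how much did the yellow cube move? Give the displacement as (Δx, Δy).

(-0.5, -1.9)

The yellow cube started near (8.6, 3.6) and ended near (8.1, 1.7).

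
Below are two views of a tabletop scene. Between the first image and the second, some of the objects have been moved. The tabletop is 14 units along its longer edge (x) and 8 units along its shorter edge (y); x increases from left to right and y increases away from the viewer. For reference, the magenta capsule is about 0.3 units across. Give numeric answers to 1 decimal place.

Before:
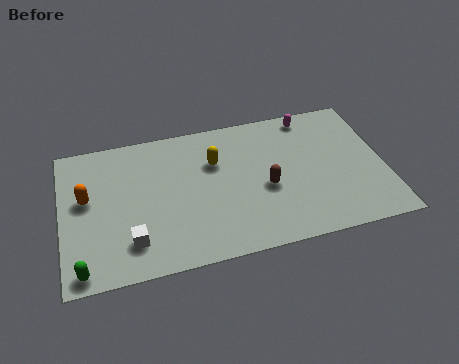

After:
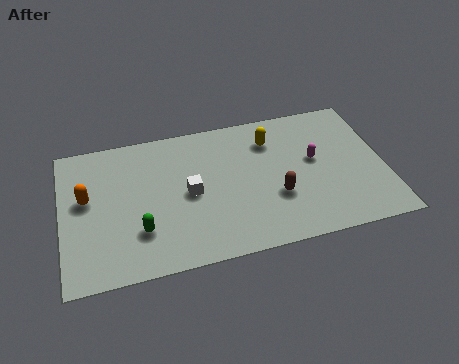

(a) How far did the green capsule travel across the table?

2.9

The green capsule moved from about (0.8, 0.8) to (3.3, 2.3), a distance of √(2.5² + 1.5²) ≈ 2.9.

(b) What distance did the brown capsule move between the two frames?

0.7

The brown capsule was near (8.8, 3.4) before and (9.2, 2.8) after, so it travelled √(0.4² + 0.6²) ≈ 0.7 units.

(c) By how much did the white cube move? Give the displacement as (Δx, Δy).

(2.6, 2.1)

From the two frames, the white cube sits at roughly (2.9, 1.8) before and (5.5, 3.9) after.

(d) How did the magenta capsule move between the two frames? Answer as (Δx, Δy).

(0.0, -2.6)

The magenta capsule started near (11.0, 7.1) and ended near (11.0, 4.5).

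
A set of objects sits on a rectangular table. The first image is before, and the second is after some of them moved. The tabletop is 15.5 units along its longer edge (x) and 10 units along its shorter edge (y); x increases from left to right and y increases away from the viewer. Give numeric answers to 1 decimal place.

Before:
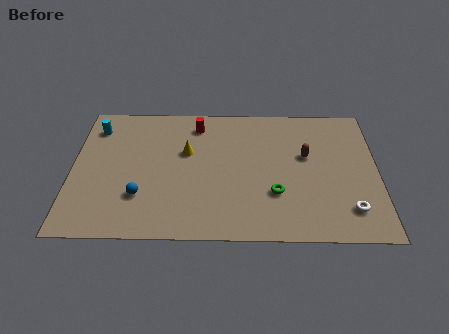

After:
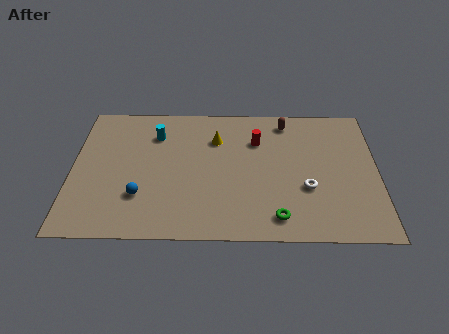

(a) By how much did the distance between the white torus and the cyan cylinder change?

-5.6

Before: roughly 14.2 units apart; after: 8.6. That's 5.6 units closer together.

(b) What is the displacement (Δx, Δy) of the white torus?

(-2.1, 1.5)

The white torus was at about (14.0, 2.1) and moved to about (11.9, 3.6).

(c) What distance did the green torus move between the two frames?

1.7

The green torus was near (10.3, 3.2) before and (10.4, 1.5) after, so it travelled √(0.1² + 1.7²) ≈ 1.7 units.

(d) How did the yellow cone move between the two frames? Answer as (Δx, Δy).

(1.5, 1.0)

The yellow cone started near (5.8, 6.2) and ended near (7.3, 7.2).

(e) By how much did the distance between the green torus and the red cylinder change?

-0.8

Before: roughly 6.5 units apart; after: 5.7. That's 0.8 units closer together.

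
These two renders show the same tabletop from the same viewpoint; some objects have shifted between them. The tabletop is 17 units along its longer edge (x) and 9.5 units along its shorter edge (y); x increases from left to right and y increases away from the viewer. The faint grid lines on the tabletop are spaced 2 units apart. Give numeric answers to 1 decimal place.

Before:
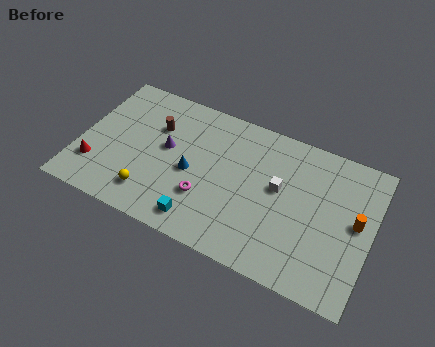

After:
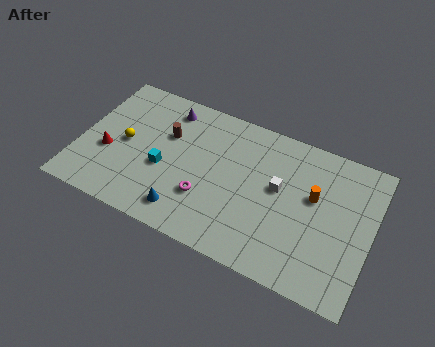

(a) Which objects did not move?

the white cube and the magenta torus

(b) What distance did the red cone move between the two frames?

1.3

The red cone was near (1.1, 2.5) before and (1.7, 3.7) after, so it travelled √(0.6² + 1.2²) ≈ 1.3 units.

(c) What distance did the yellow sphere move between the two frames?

3.4

From (4.5, 1.9) to (2.6, 4.7), the yellow sphere covered √(1.9² + 2.8²) ≈ 3.4 units.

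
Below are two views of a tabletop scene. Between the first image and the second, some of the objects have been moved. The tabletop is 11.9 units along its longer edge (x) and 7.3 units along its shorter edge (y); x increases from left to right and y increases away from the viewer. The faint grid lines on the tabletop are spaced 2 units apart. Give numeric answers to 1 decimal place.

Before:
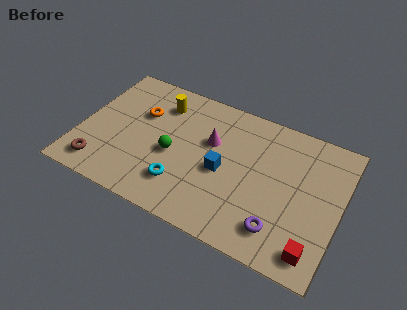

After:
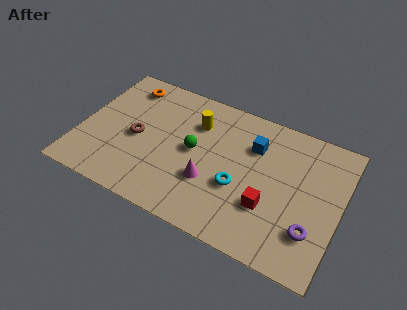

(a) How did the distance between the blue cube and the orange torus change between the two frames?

+1.9

They were about 4.3 units apart before and 6.2 after — 1.9 units further apart.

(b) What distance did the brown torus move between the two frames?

2.6

The brown torus was near (1.2, 1.2) before and (2.6, 3.4) after, so it travelled √(1.4² + 2.2²) ≈ 2.6 units.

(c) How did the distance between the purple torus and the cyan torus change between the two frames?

-1.0

The distance was about 4.5 in the first image and 3.5 in the second, so they moved 1.0 units closer together.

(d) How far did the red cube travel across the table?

2.6

The red cube was near (11.0, 1.1) before and (8.8, 2.4) after, so it travelled √(2.2² + 1.3²) ≈ 2.6 units.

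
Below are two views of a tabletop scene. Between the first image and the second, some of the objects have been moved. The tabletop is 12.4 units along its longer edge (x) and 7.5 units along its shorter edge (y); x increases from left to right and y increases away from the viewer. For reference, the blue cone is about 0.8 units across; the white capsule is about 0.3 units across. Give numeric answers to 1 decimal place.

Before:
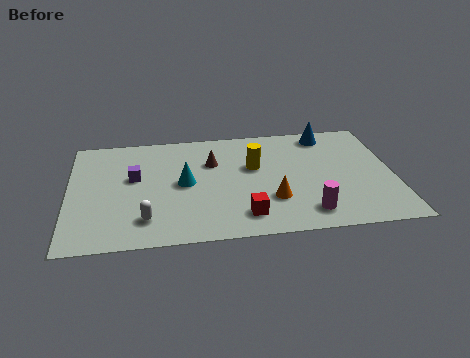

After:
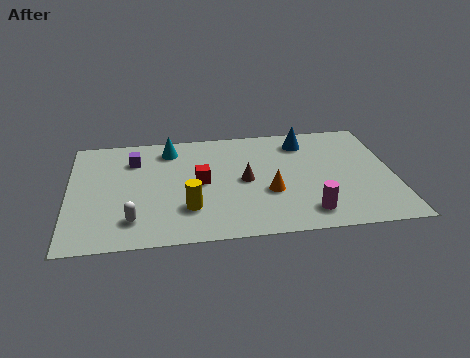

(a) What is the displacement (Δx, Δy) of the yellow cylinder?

(-2.6, -2.5)

The yellow cylinder started near (7.1, 4.6) and ended near (4.5, 2.1).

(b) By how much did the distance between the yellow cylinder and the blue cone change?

+2.6

Before: roughly 3.5 units apart; after: 6.1. That's 2.6 units further apart.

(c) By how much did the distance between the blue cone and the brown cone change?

-1.3

The distance was about 4.7 in the first image and 3.4 in the second, so they moved 1.3 units closer together.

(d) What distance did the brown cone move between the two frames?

1.8

The brown cone moved from about (5.5, 5.1) to (6.7, 3.7), a distance of √(1.2² + 1.4²) ≈ 1.8.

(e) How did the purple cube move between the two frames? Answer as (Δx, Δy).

(0.0, 1.2)

From the two frames, the purple cube sits at roughly (2.5, 4.4) before and (2.5, 5.6) after.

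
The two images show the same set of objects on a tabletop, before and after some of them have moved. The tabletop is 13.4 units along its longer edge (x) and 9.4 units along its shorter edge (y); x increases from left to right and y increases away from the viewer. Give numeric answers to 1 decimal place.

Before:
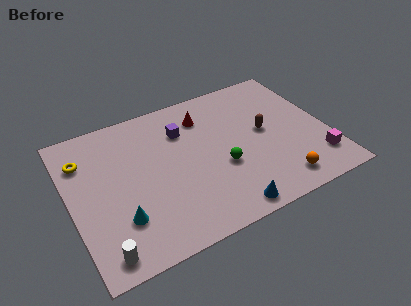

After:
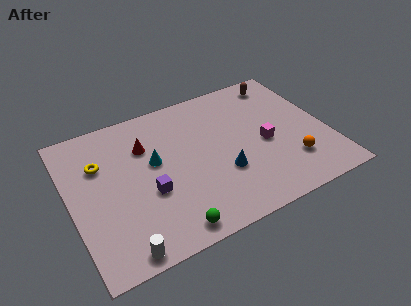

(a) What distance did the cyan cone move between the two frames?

3.5

The cyan cone moved from about (2.3, 2.6) to (4.4, 5.4), a distance of √(2.1² + 2.8²) ≈ 3.5.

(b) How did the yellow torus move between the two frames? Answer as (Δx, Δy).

(0.8, -0.6)

The yellow torus was at about (0.9, 7.0) and moved to about (1.7, 6.4).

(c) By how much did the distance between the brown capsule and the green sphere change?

+7.1

They were about 2.9 units apart before and 10.0 after — 7.1 units further apart.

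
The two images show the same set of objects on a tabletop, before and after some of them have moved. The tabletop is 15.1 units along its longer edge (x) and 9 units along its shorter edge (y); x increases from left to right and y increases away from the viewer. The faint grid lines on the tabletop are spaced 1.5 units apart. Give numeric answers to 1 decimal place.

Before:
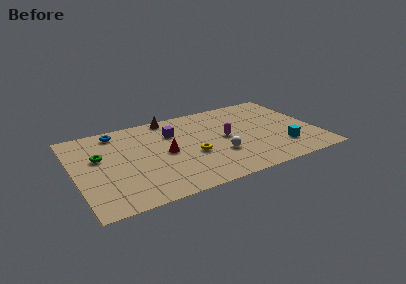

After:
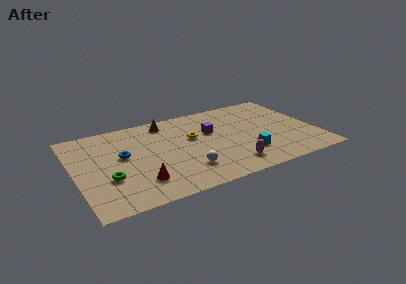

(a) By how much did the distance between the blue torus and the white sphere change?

-3.0

The distance was about 7.6 in the first image and 4.6 in the second, so they moved 3.0 units closer together.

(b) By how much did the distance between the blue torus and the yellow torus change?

-1.6

Before: roughly 6.0 units apart; after: 4.4. That's 1.6 units closer together.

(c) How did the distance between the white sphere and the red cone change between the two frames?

-0.6

Before: roughly 3.5 units apart; after: 2.9. That's 0.6 units closer together.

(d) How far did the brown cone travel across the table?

0.6

The brown cone moved from about (6.3, 8.2) to (6.0, 7.7), a distance of √(0.3² + 0.5²) ≈ 0.6.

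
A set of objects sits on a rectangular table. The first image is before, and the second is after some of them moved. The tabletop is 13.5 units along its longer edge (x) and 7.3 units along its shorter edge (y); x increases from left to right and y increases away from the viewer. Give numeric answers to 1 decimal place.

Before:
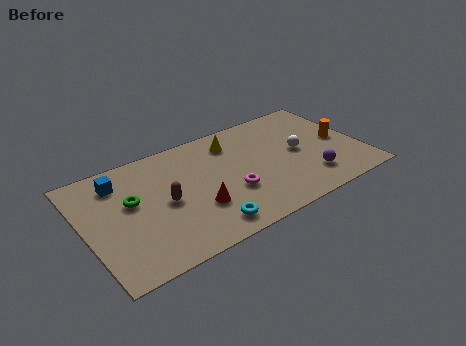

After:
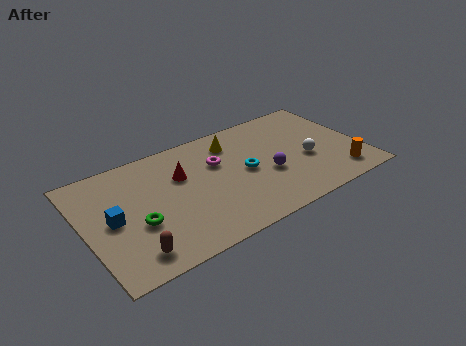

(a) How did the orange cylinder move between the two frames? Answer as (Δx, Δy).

(-0.5, -2.3)

The orange cylinder started near (12.6, 3.6) and ended near (12.1, 1.3).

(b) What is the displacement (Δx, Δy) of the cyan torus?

(2.4, 2.5)

The cyan torus was at about (5.4, 1.1) and moved to about (7.8, 3.6).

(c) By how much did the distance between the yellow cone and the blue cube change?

+1.0

The distance was about 5.6 in the first image and 6.6 in the second, so they moved 1.0 units further apart.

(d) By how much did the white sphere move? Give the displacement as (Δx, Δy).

(0.3, -0.7)

The white sphere started near (10.5, 3.7) and ended near (10.8, 3.0).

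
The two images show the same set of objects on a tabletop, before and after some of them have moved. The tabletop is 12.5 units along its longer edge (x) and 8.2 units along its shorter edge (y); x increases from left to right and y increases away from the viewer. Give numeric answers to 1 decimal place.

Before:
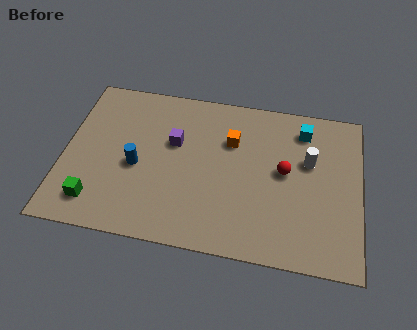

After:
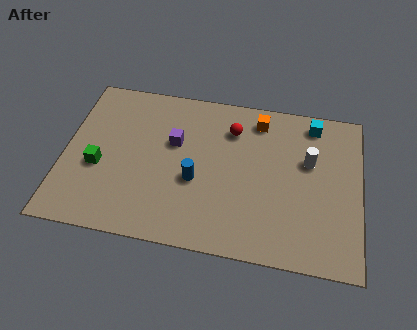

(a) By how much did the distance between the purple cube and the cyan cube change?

+0.5

Before: roughly 5.6 units apart; after: 6.1. That's 0.5 units further apart.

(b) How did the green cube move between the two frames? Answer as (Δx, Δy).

(0.0, 1.8)

The green cube started near (1.5, 1.5) and ended near (1.5, 3.3).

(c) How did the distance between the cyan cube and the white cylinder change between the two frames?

+0.4

The distance was about 1.6 in the first image and 2.0 in the second, so they moved 0.4 units further apart.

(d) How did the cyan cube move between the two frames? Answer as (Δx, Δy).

(0.4, 0.4)

The cyan cube started near (10.0, 6.7) and ended near (10.4, 7.1).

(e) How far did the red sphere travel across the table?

2.9

The red sphere was near (9.3, 4.4) before and (7.0, 6.2) after, so it travelled √(2.3² + 1.8²) ≈ 2.9 units.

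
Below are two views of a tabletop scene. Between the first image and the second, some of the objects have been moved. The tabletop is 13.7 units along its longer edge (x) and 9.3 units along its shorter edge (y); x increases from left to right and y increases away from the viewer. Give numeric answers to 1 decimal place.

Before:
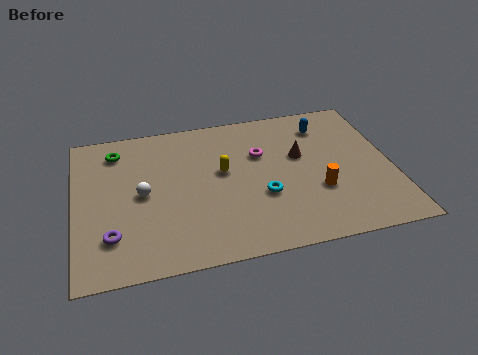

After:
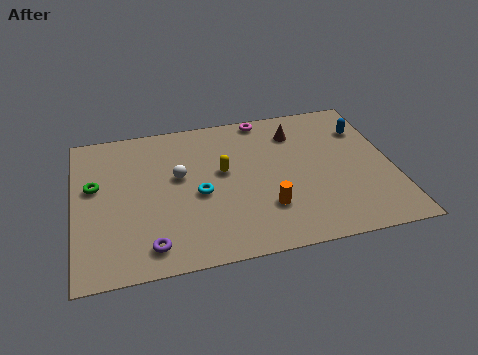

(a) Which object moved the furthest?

the cyan torus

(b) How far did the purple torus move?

1.8

The purple torus moved from about (1.5, 2.3) to (3.1, 1.4), a distance of √(1.6² + 0.9²) ≈ 1.8.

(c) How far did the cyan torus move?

2.8

The cyan torus was near (8.0, 3.4) before and (5.3, 4.1) after, so it travelled √(2.7² + 0.7²) ≈ 2.8 units.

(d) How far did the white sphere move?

1.8

From (2.9, 4.6) to (4.5, 5.4), the white sphere covered √(1.6² + 0.8²) ≈ 1.8 units.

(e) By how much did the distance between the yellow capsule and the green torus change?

+0.4

They were about 5.1 units apart before and 5.5 after — 0.4 units further apart.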